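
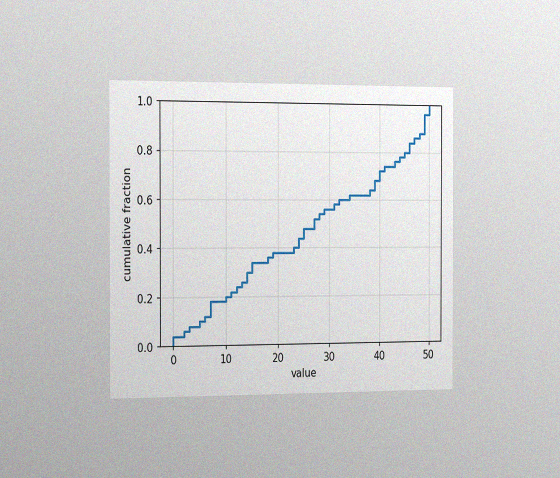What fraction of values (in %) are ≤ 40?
72%

The chart is viewed slightly from the left, with some photo noise. At x=40 the ECDF step is at 72%.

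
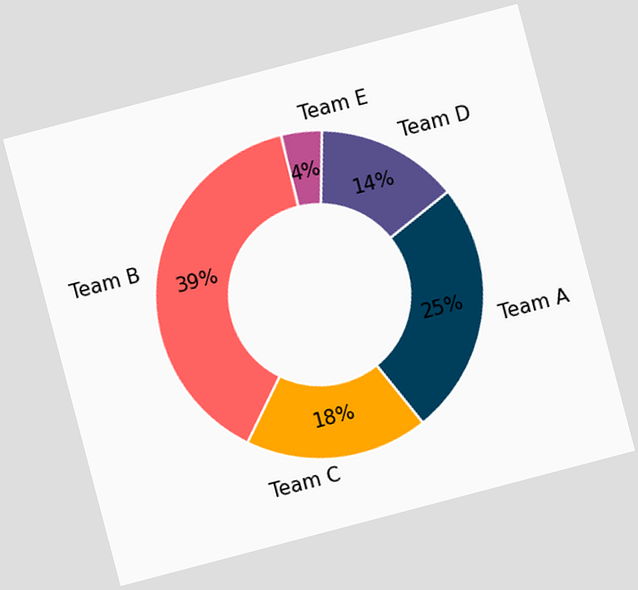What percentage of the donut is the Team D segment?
14%

The chart is tilted about 15° counter-clockwise. The Team D segment takes up 14% of the ring.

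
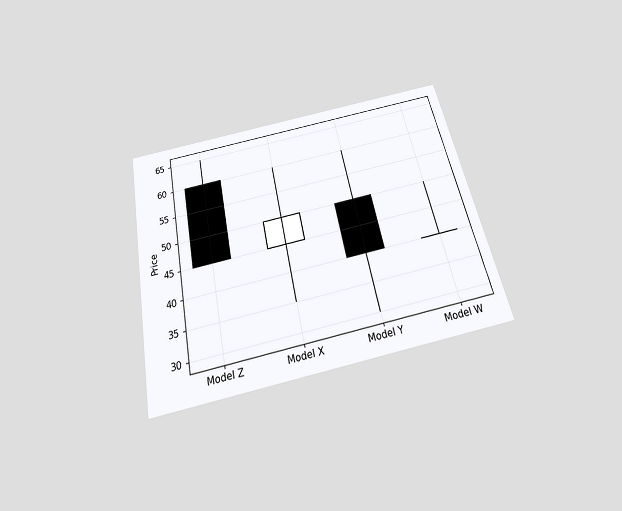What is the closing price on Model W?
40

The chart is tilted about 12° counter-clockwise and viewed slightly from below. The Model W candle closes at 40.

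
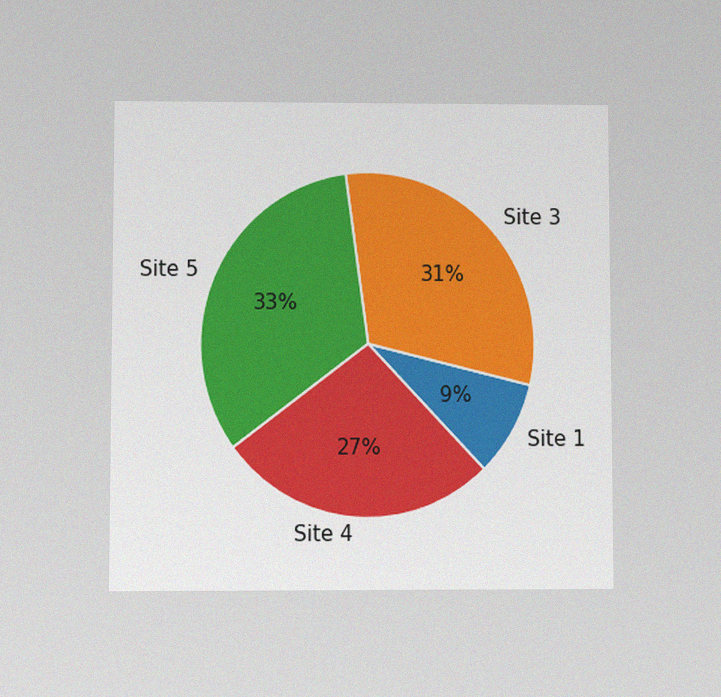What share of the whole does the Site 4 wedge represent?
27%

The chart is viewed at a slight angle, with some photo noise. The Site 4 slice takes up 27% of the pie.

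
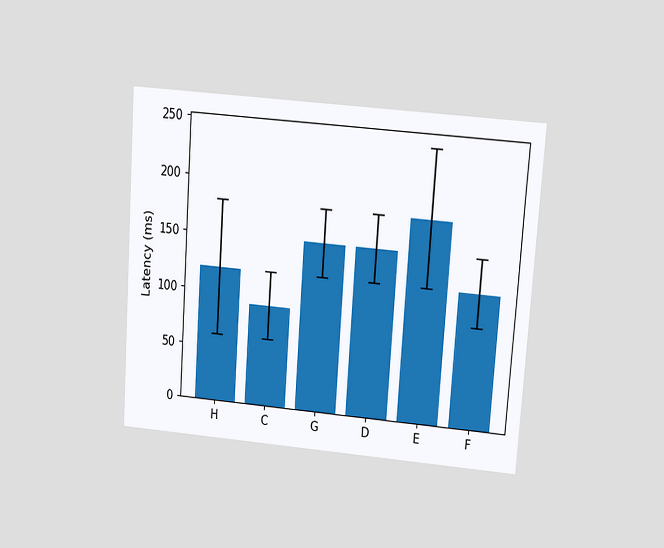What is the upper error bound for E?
The chart is tilted about 4° clockwise and viewed slightly from above. The E bar's upper whisker reaches 240ms.

240ms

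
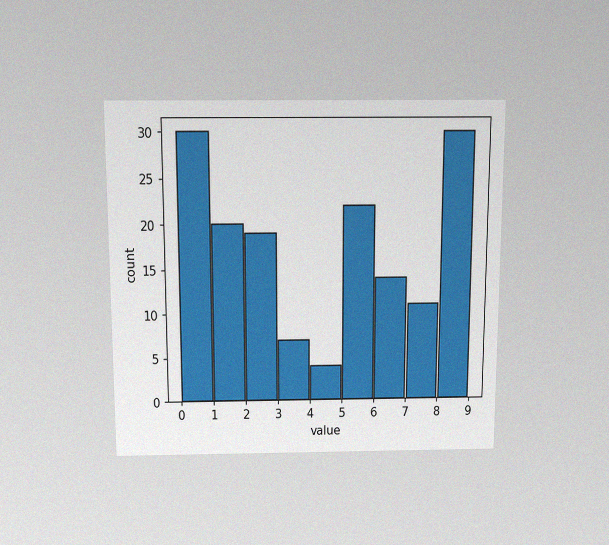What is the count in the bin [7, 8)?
11

The chart is viewed slightly from above, with some photo noise. The [7, 8) bin has height 11.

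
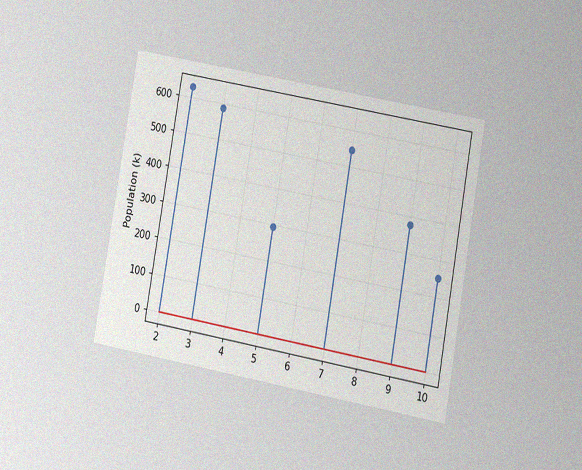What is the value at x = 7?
546k

The chart is tilted about 10° clockwise and viewed at a slight angle, with some photo noise. The stem at x=7 reaches 546k.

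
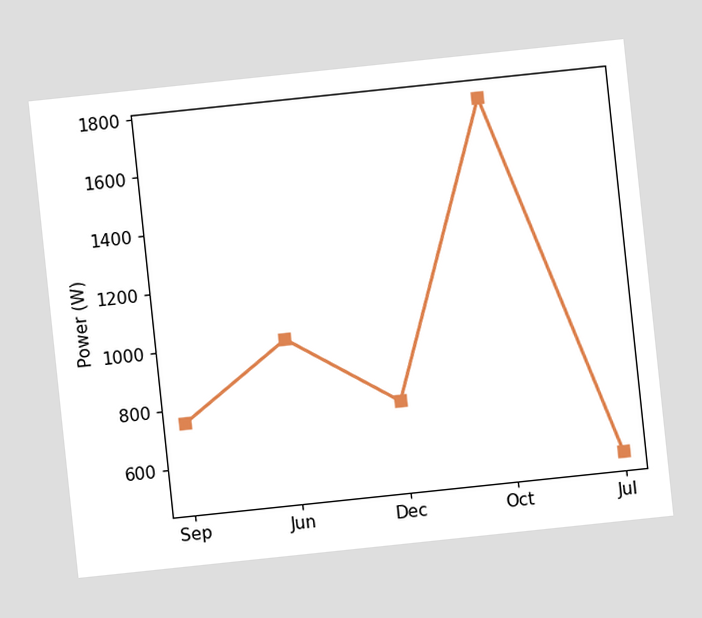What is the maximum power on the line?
1750W

The chart is tilted about 6° counter-clockwise. The highest point is at Oct, and reading across to the y-axis gives 1750W.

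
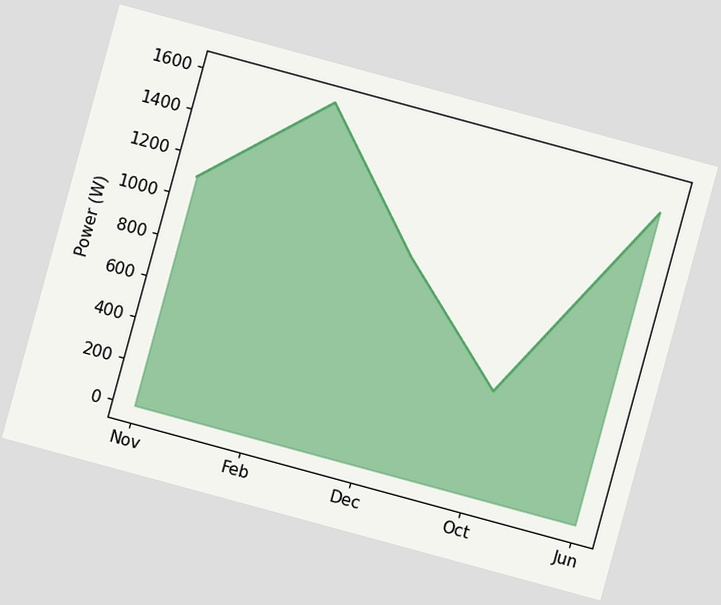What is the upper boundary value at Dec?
1000W

The chart is tilted about 15° clockwise. At Dec the upper boundary is at 1000W.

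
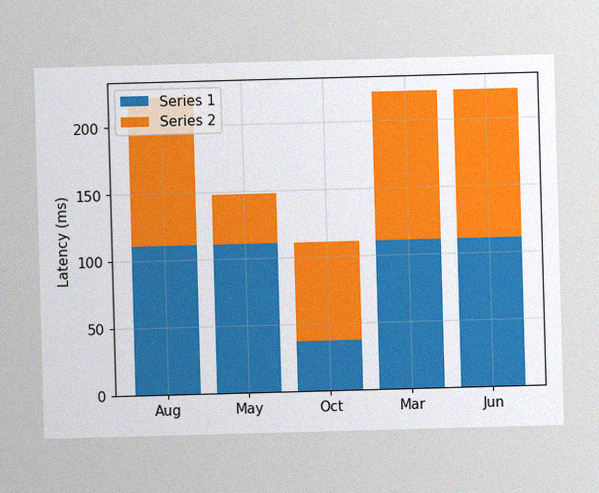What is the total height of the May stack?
148ms

The image has some photo noise and uneven lighting. The May stack's top reaches 148ms on the y-axis.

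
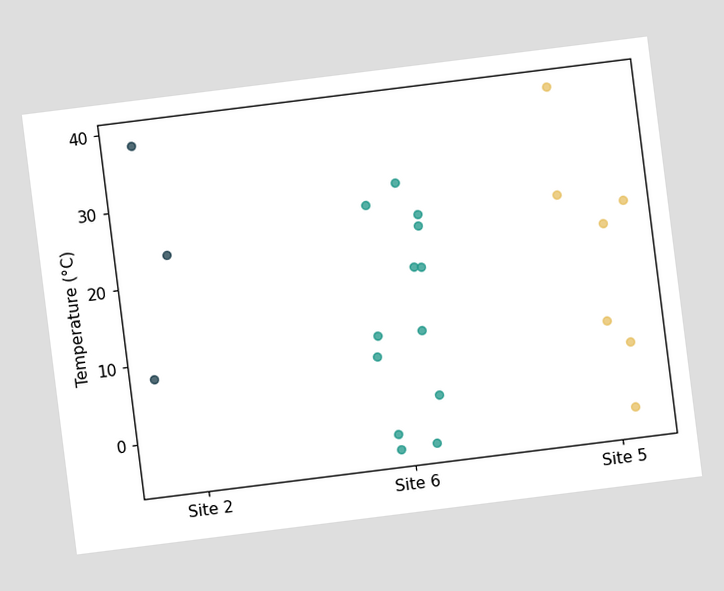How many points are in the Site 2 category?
3

The chart is tilted about 7° counter-clockwise. Counting the markers in the Site 2 column gives 3.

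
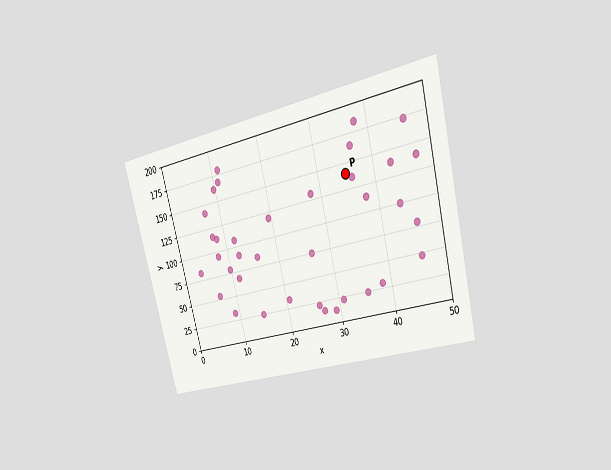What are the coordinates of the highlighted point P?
The chart is tilted about 14° counter-clockwise and viewed slightly from the right. Following the gridlines from P to each axis, P sits at (35, 140).

(35, 140)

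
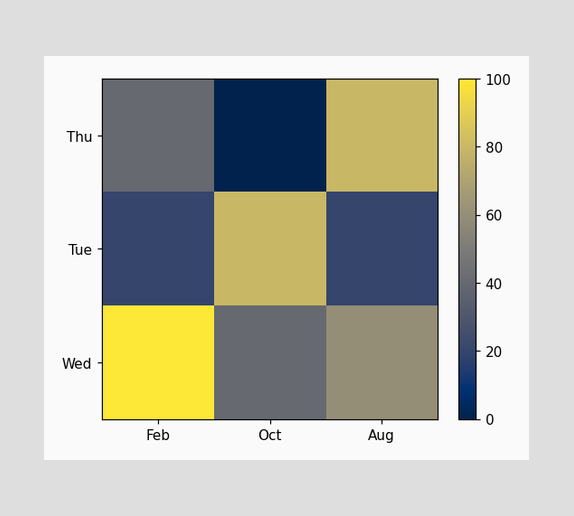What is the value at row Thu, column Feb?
Matching cell (Thu, Feb) against the colorbar gives 40.

40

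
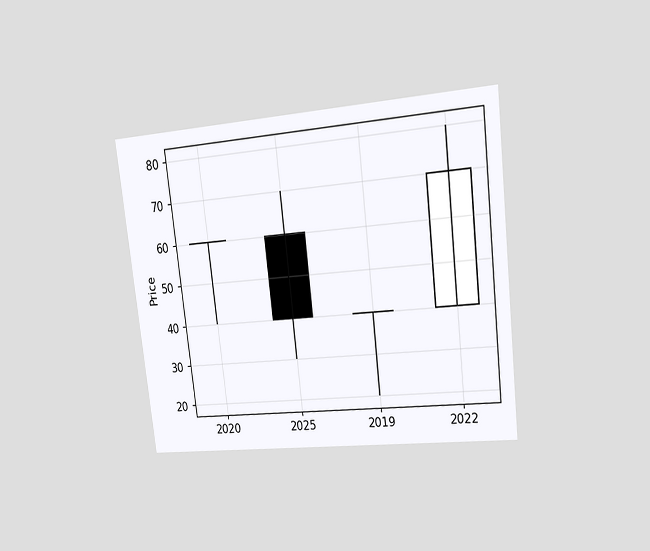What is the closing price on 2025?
40

The chart is tilted about 7° counter-clockwise and viewed at a slight angle. The 2025 candle closes at 40.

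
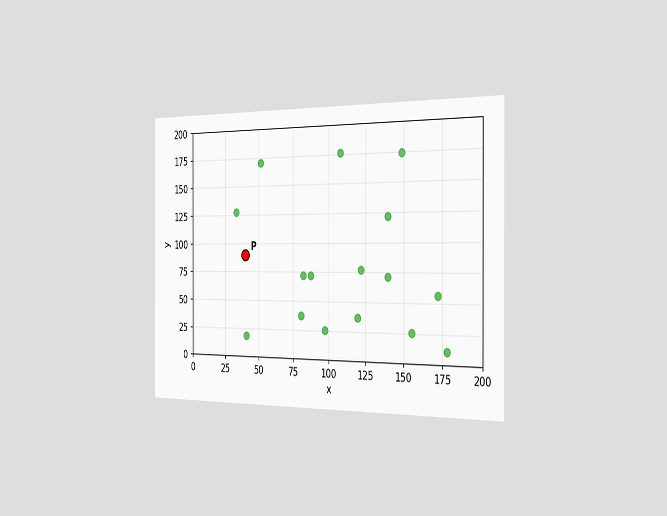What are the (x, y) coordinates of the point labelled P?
The chart is viewed slightly from the right. Following the gridlines from P to each axis, P sits at (40, 90).

(40, 90)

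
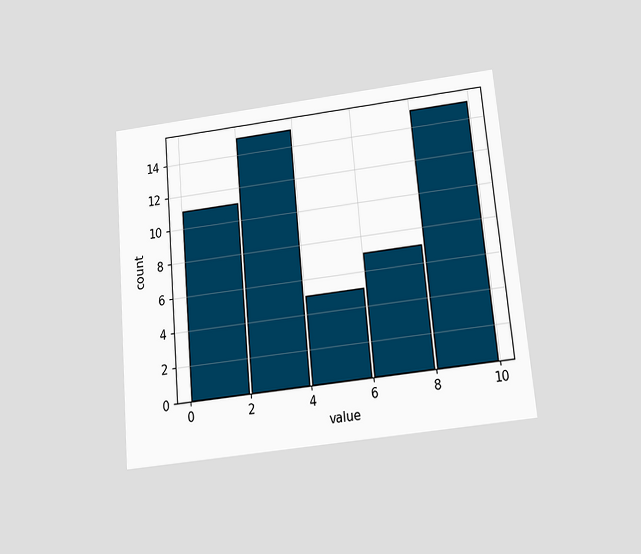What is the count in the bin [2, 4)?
The chart is tilted about 5° counter-clockwise and viewed slightly from below. The [2, 4) bin has height 15.

15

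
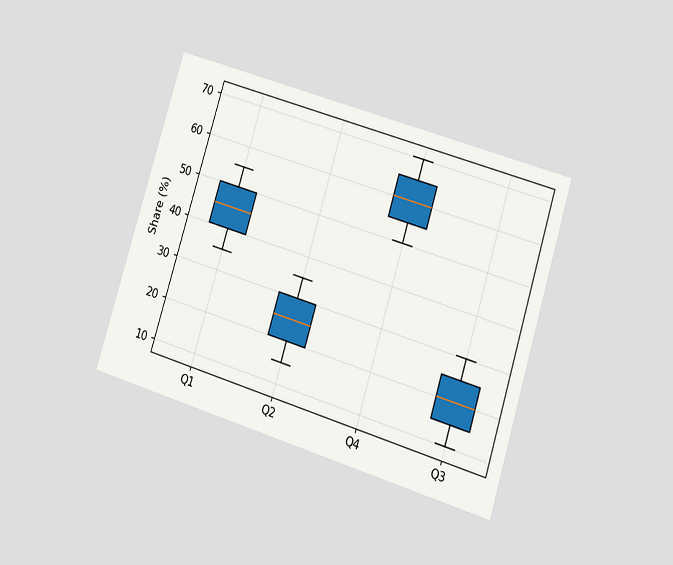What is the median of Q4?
The chart is tilted about 17° clockwise and viewed at a slight angle. The median line in the Q4 box sits at 60%.

60%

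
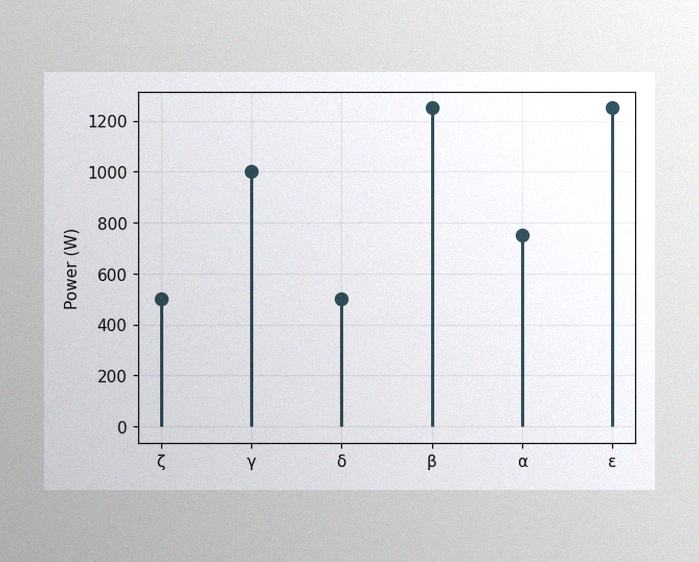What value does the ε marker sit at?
The image has some photo noise and uneven lighting. The ε marker sits at 1250W.

1250W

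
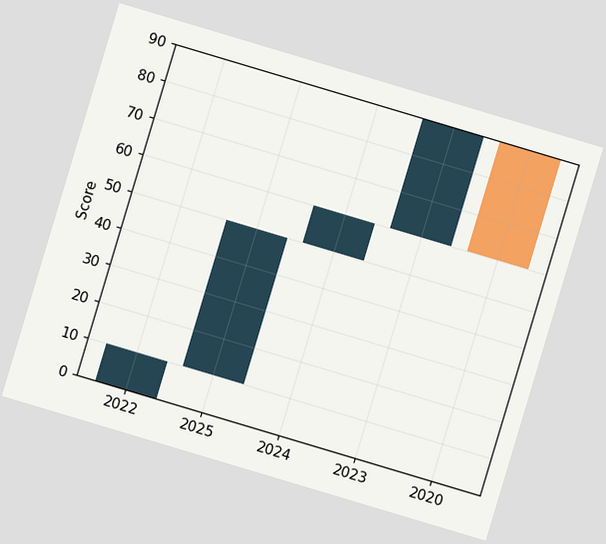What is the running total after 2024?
60

The chart is tilted about 17° clockwise. After 2024 the running total reaches 60.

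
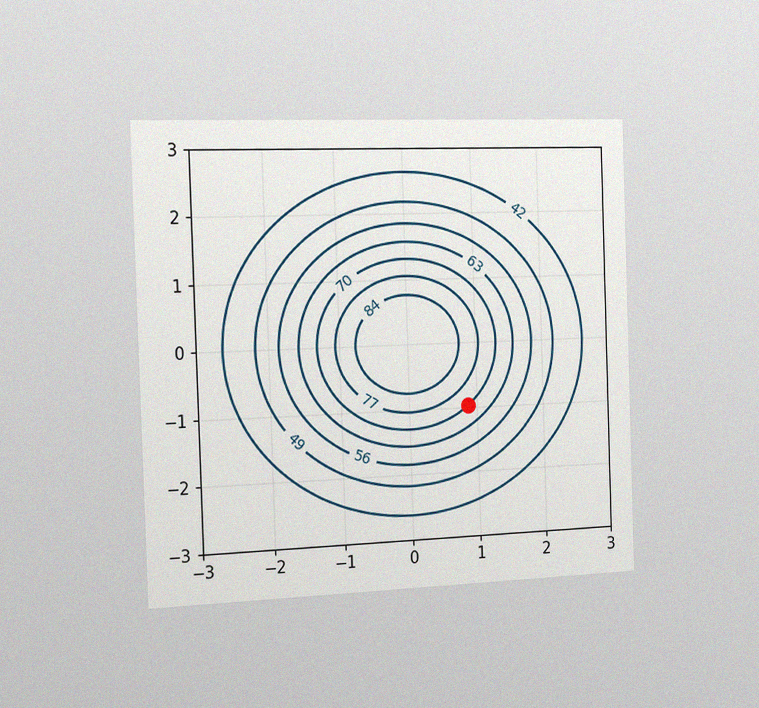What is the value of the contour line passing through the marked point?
The chart is viewed slightly from the left, with some photo noise. The marked point sits on the contour labelled 70.

70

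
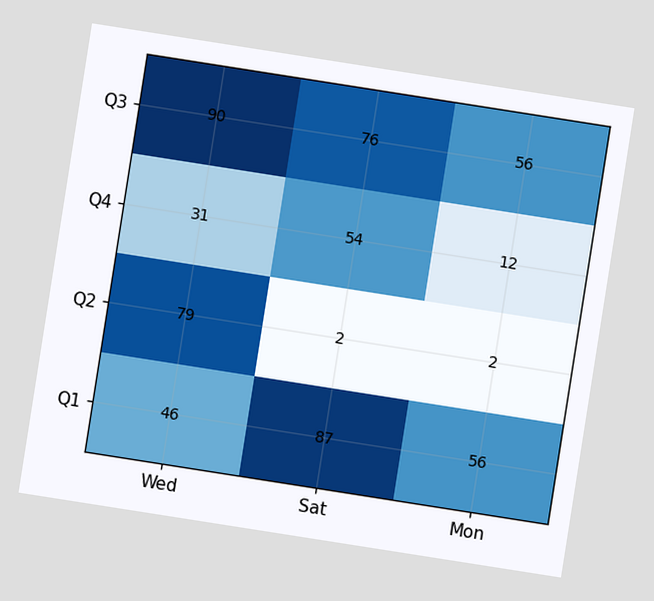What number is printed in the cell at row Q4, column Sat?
54

The chart is tilted about 9° clockwise. The (Q4, Sat) cell reads 54.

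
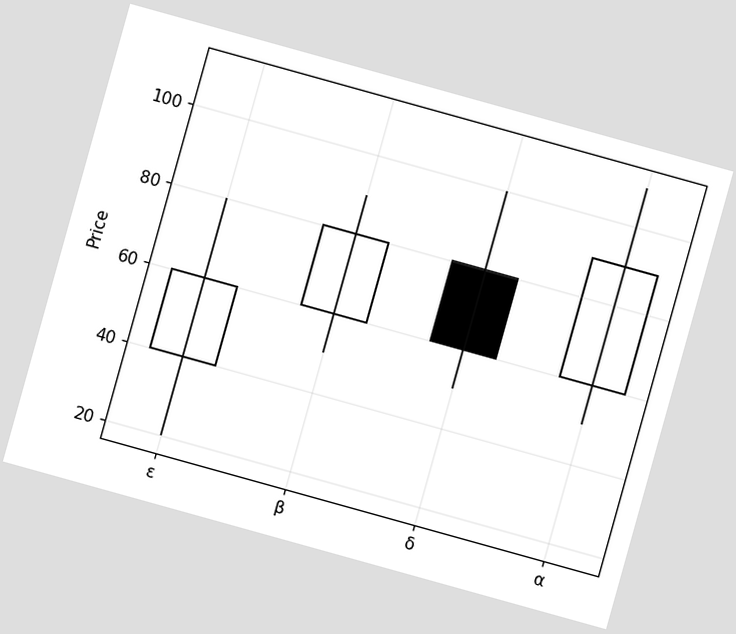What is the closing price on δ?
The chart is tilted about 16° clockwise. The δ candle closes at 60.

60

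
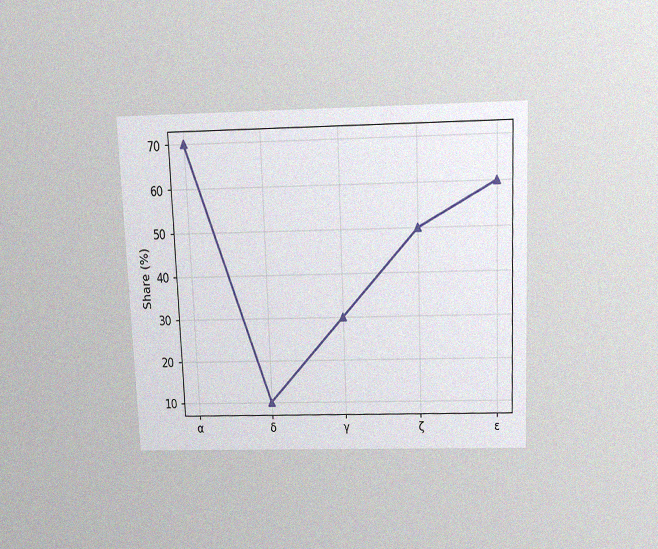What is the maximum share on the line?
70%

The chart is tilted about 2° counter-clockwise and viewed slightly from above, with some photo noise. The highest point is at α, and reading across to the y-axis gives 70%.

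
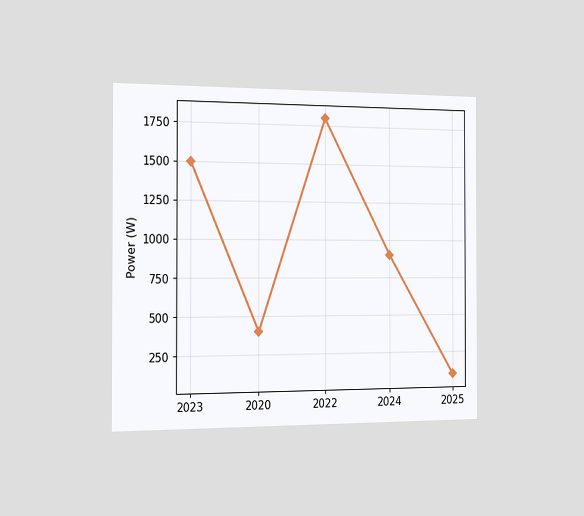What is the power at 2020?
The chart is viewed slightly from the left. At 2020, the line is at 400W.

400W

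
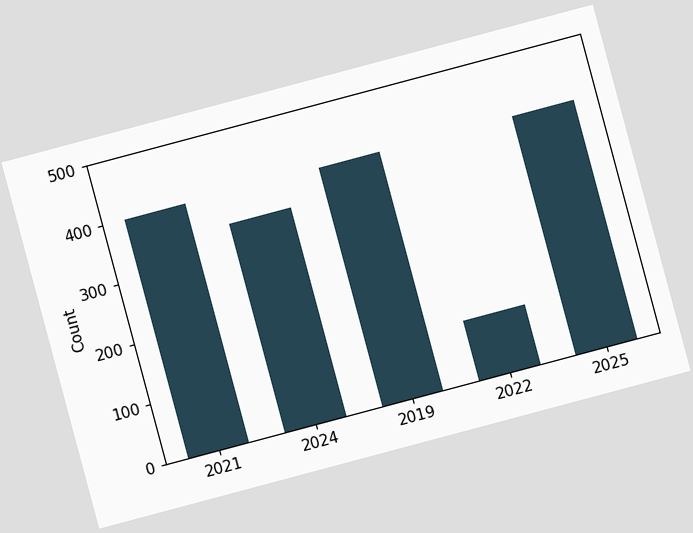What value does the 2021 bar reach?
400

The chart is tilted about 15° counter-clockwise. Reading along the chart's y-axis, the 2021 bar reaches 400.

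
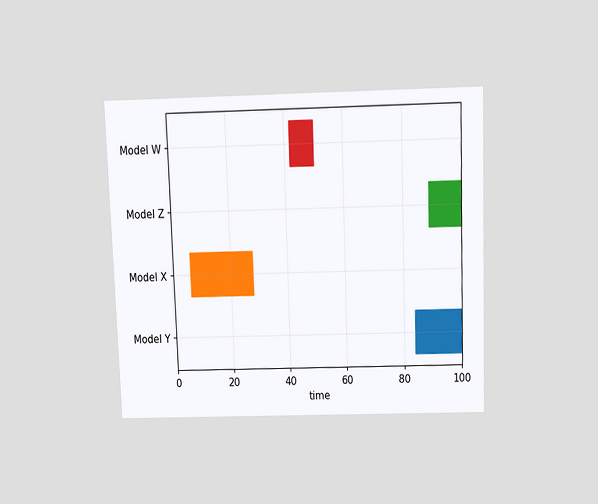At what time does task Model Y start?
84

The chart is tilted about 2° counter-clockwise and viewed slightly from above. The Model Y bar begins at t=84.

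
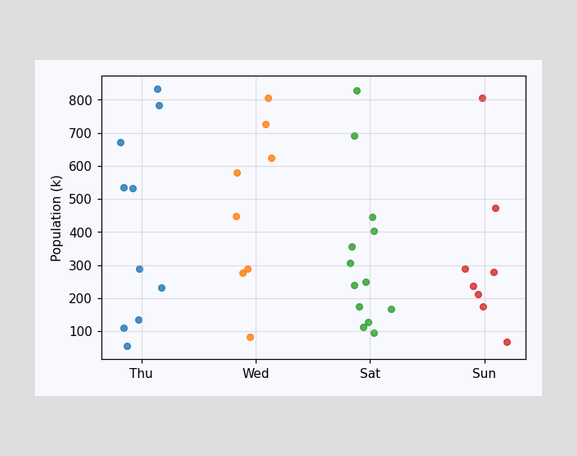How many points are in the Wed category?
Counting the markers in the Wed column gives 8.

8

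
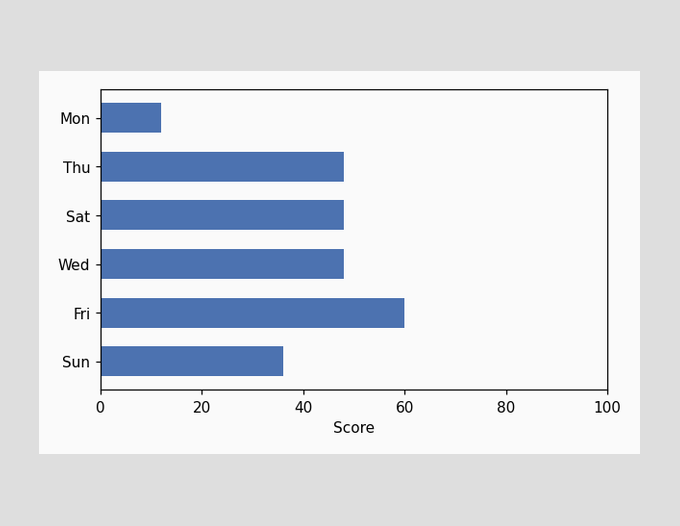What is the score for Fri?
60

Reading along the chart's x-axis, the Fri bar reaches 60.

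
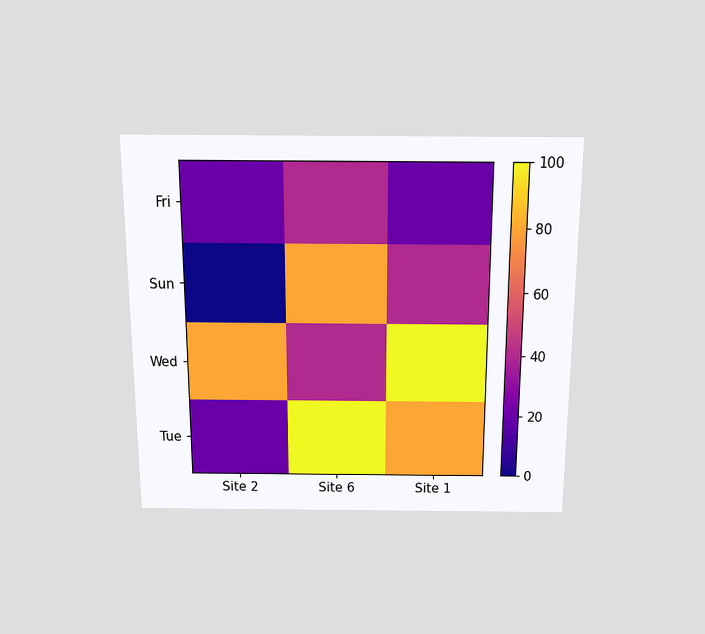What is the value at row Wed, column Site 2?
80

The chart is viewed slightly from above. Matching cell (Wed, Site 2) against the colorbar gives 80.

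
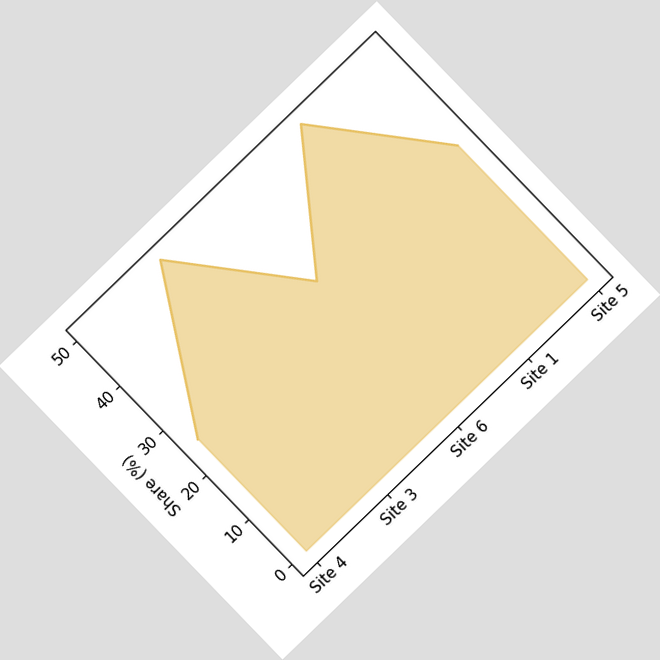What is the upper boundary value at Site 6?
The chart is tilted about 44° counter-clockwise. At Site 6 the upper boundary is at 30%.

30%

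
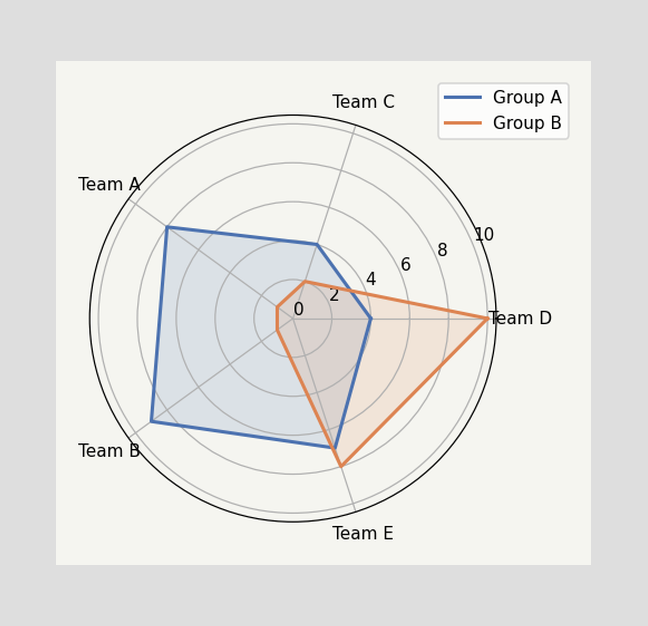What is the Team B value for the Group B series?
1

On the Team B axis, Group B reaches 1.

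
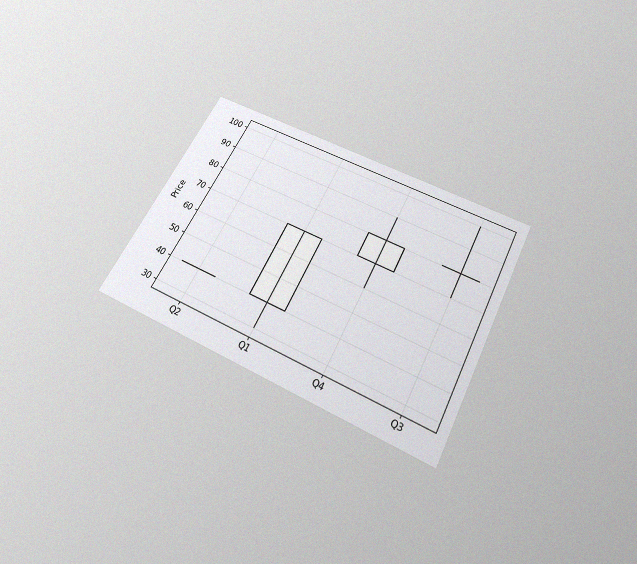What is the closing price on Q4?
80

The chart is tilted about 27° clockwise and viewed slightly from below, with some photo noise. The Q4 candle closes at 80.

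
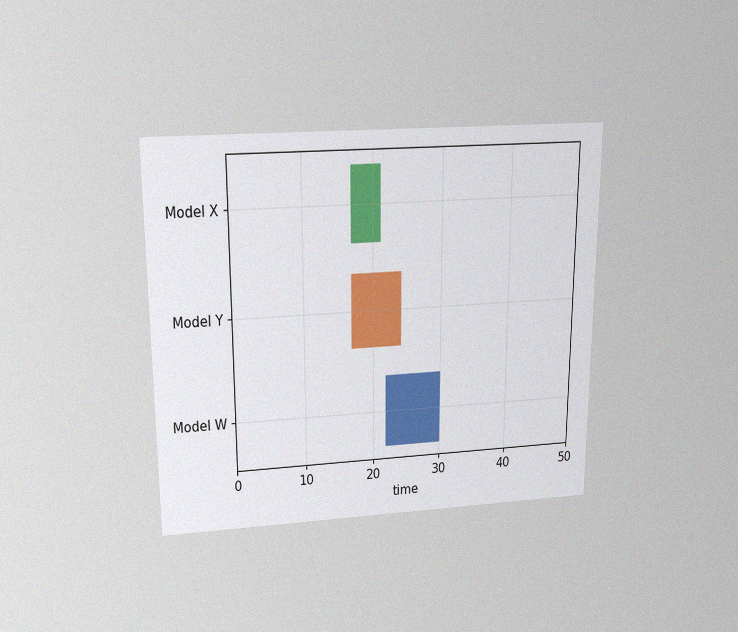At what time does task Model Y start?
The chart is viewed slightly from above, with some photo noise. The Model Y bar begins at t=17.

17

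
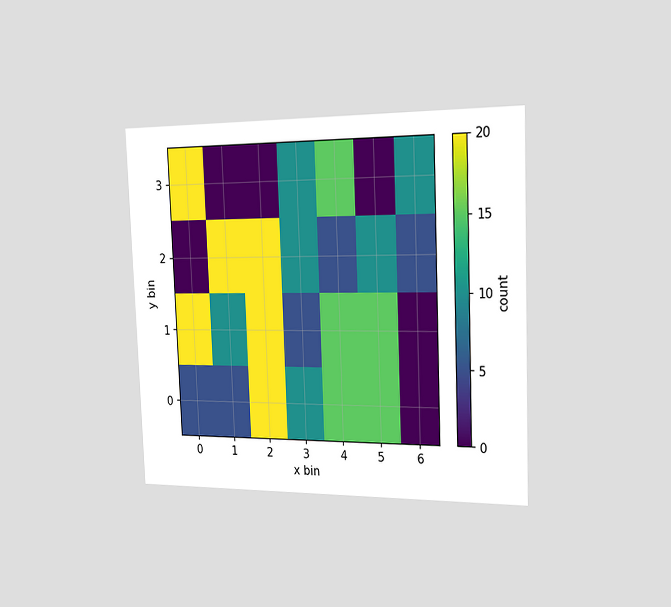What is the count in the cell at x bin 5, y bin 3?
0

The chart is tilted about 2° counter-clockwise and viewed slightly from the right. Matching the cell (5, 3) against the colorbar gives 0.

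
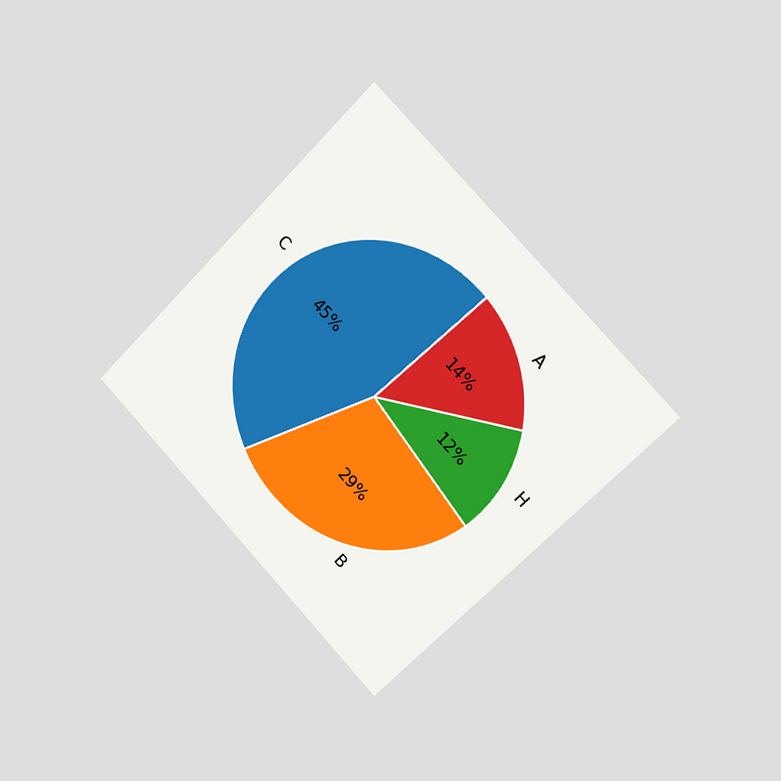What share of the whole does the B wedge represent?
29%

The chart is tilted about 45° clockwise and viewed slightly from the right. The B slice takes up 29% of the pie.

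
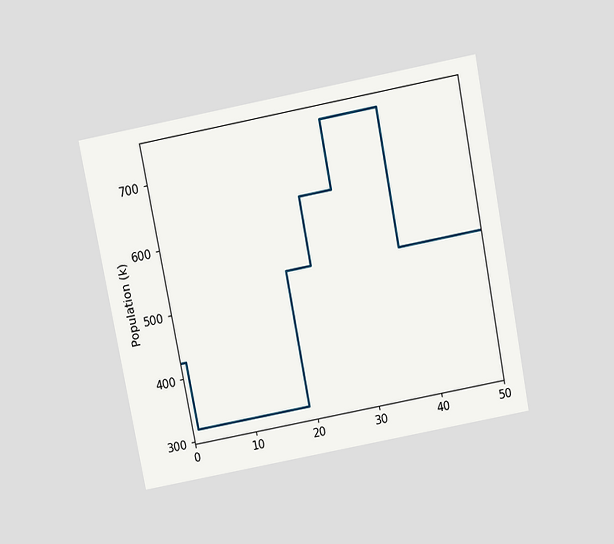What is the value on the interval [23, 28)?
The chart is tilted about 11° counter-clockwise and viewed slightly from above. On [23, 28) the step sits at 636k.

636k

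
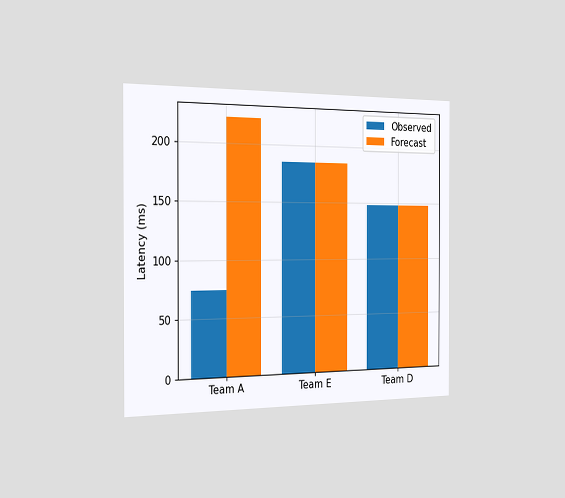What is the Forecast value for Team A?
222ms

The chart is viewed slightly from the left. The Forecast bar at Team A reaches 222ms on the y-axis.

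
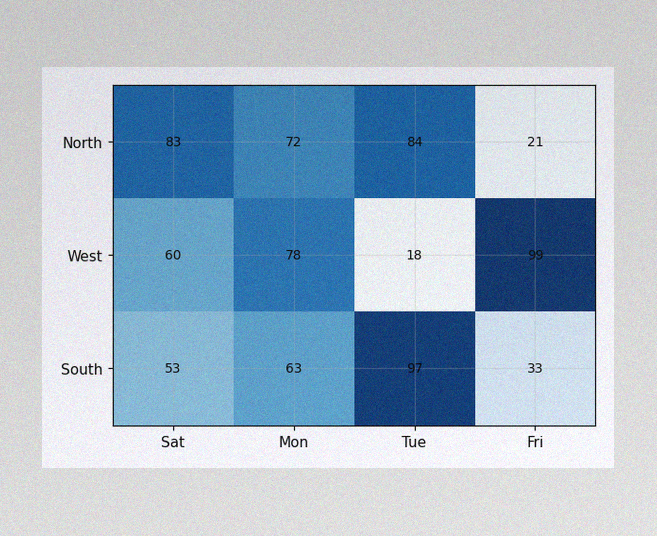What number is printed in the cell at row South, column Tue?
97

The image has some photo noise and uneven lighting. The (South, Tue) cell reads 97.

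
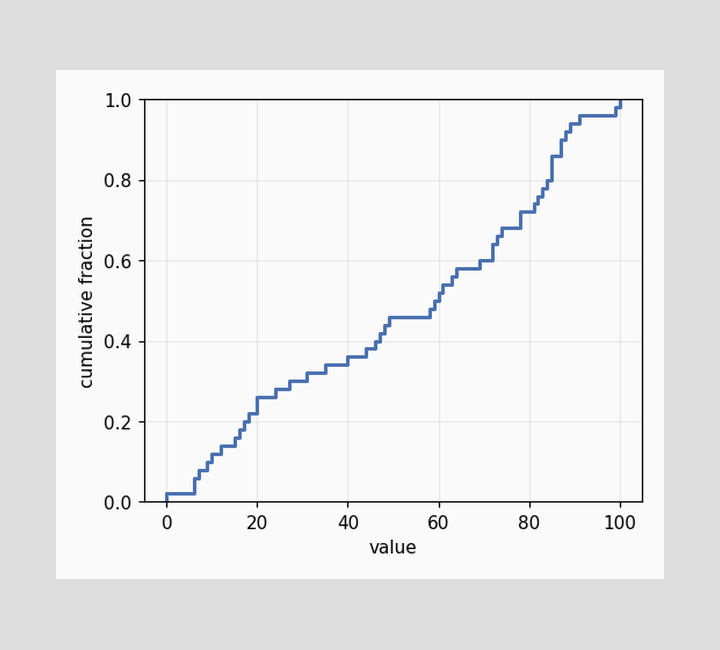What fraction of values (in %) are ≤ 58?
At x=58 the ECDF step is at 48%.

48%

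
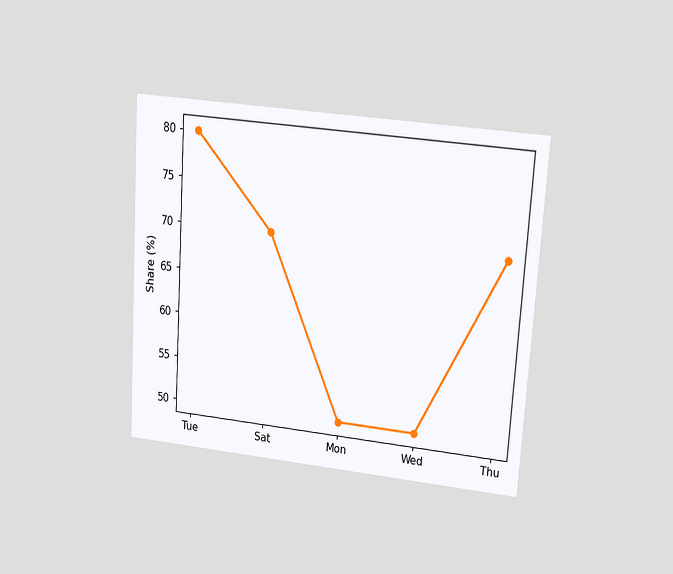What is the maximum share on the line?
The chart is tilted about 4° clockwise and viewed at a slight angle. The highest point is at Tue, and reading across to the y-axis gives 80%.

80%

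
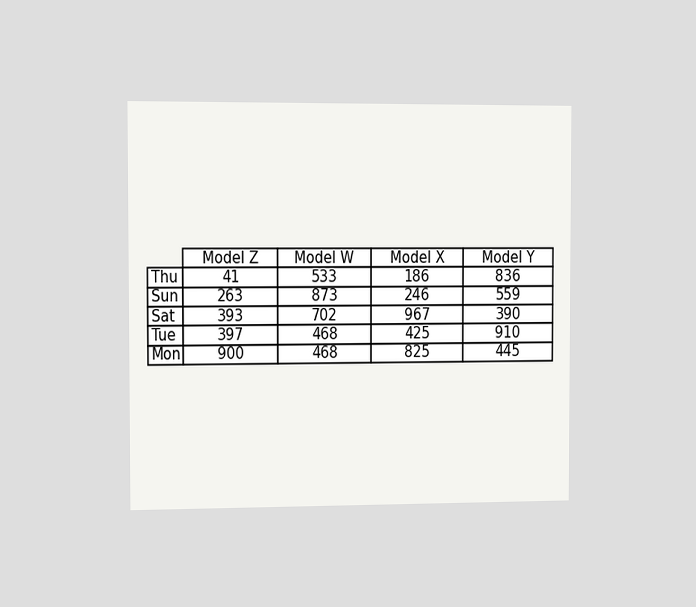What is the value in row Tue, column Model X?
425

The chart is viewed slightly from the left. The (Tue, Model X) cell reads 425.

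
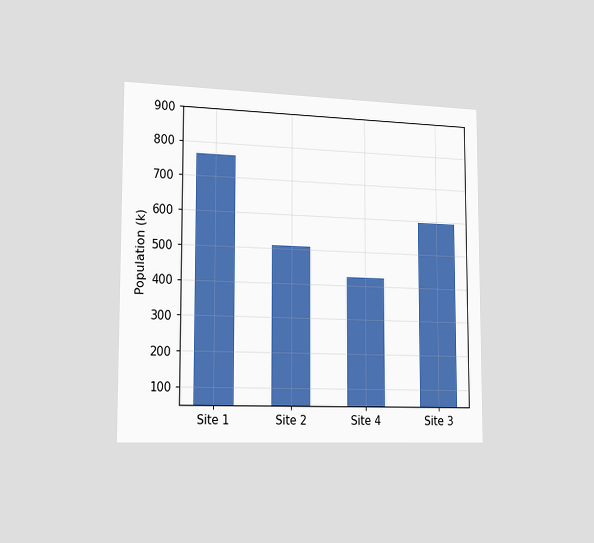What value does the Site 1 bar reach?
The chart is viewed slightly from the left. Reading along the chart's y-axis, the Site 1 bar reaches 765k.

765k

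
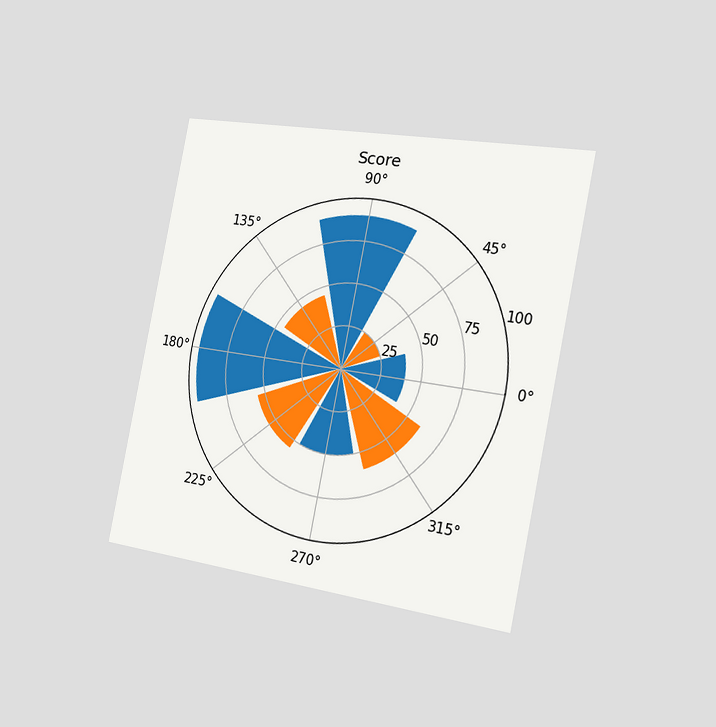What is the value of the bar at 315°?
The chart is tilted about 11° clockwise and viewed slightly from the right. The bar at 315° reaches 60 on the radial axis.

60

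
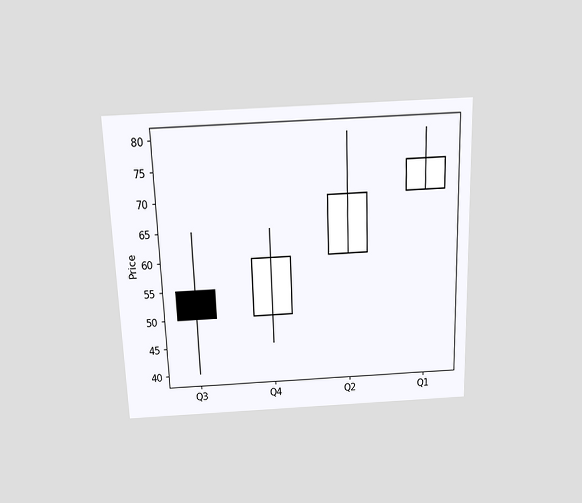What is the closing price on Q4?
60

The chart is viewed slightly from above. The Q4 candle closes at 60.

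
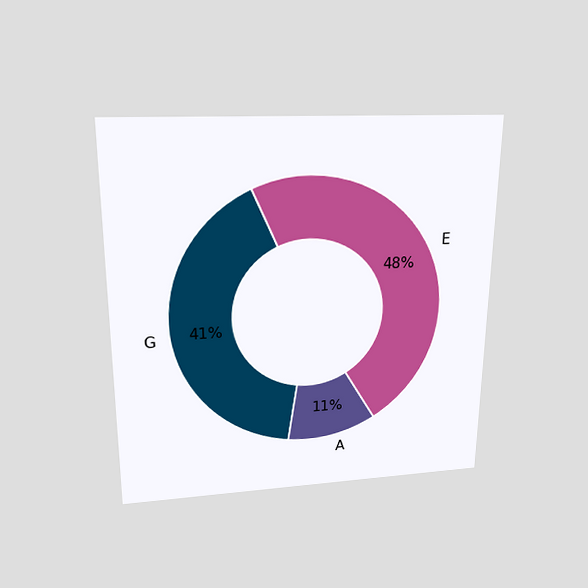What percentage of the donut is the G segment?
The chart is viewed slightly from above. The G segment takes up 41% of the ring.

41%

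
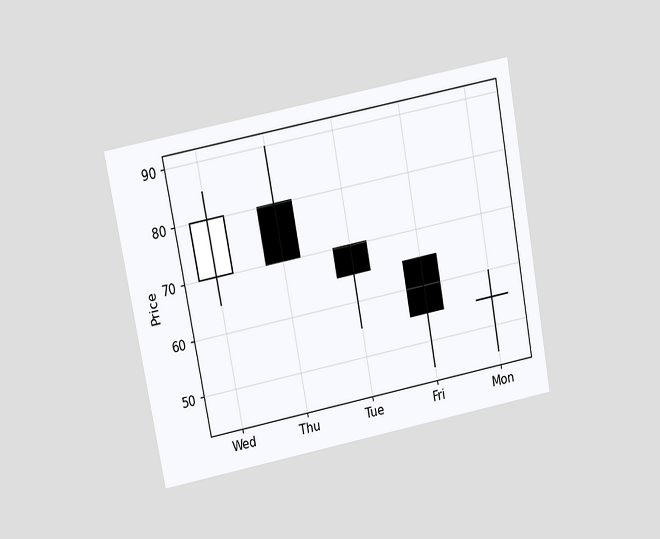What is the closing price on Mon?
55

The chart is tilted about 11° counter-clockwise and viewed slightly from above. The Mon candle closes at 55.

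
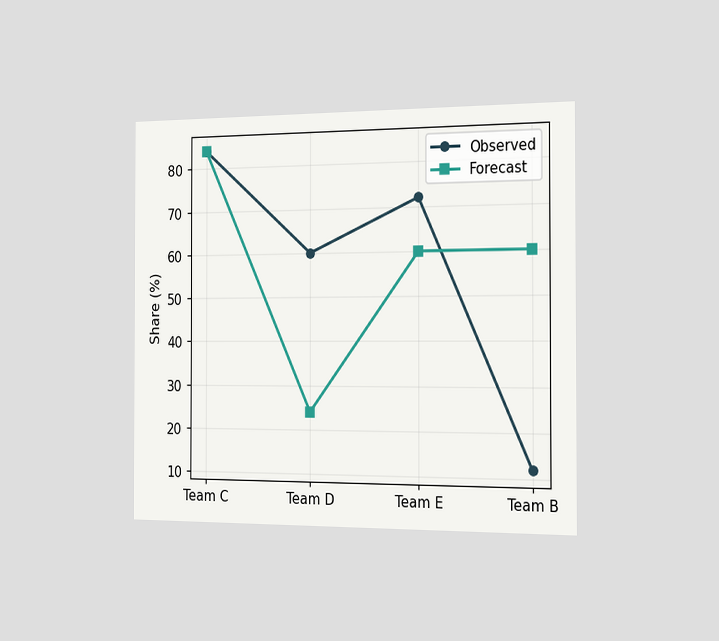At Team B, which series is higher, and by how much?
The chart is viewed slightly from the right. At Team B, Forecast sits above the other line by 48%.

Forecast, by 48%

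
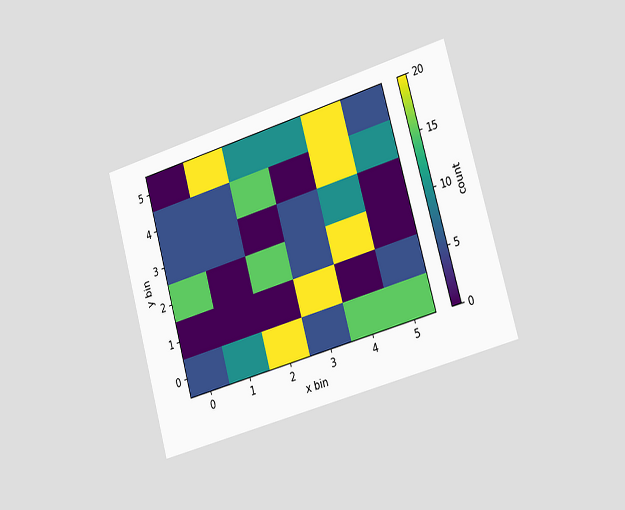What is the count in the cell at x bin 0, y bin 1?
The chart is tilted about 16° counter-clockwise and viewed slightly from the right. Matching the cell (0, 1) against the colorbar gives 0.

0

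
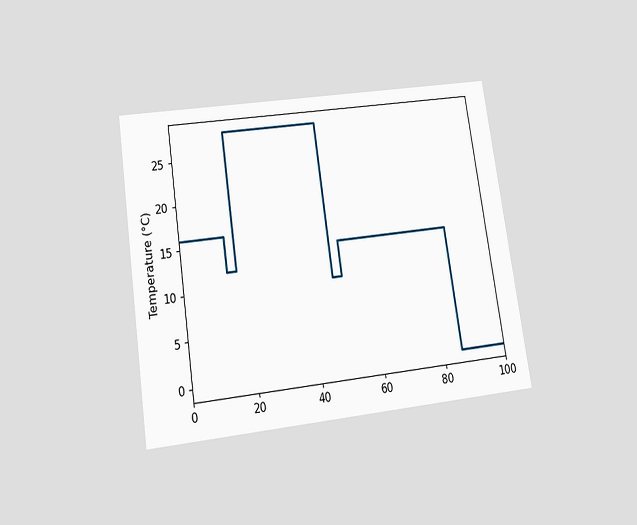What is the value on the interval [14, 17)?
12°C

The chart is tilted about 8° counter-clockwise and viewed slightly from below. On [14, 17) the step sits at 12°C.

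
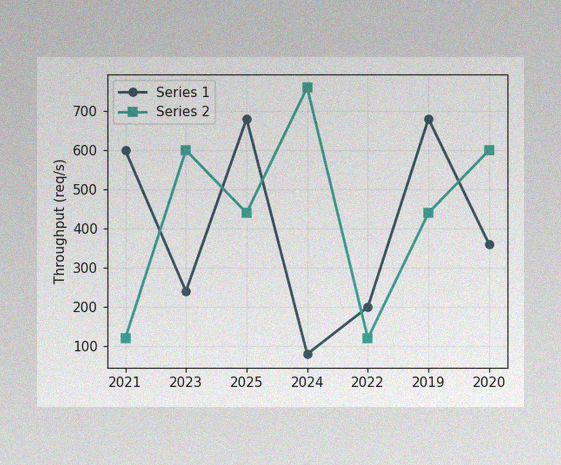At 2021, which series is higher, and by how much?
The image has some photo noise and uneven lighting. At 2021, Series 1 sits above the other line by 480req/s.

Series 1, by 480req/s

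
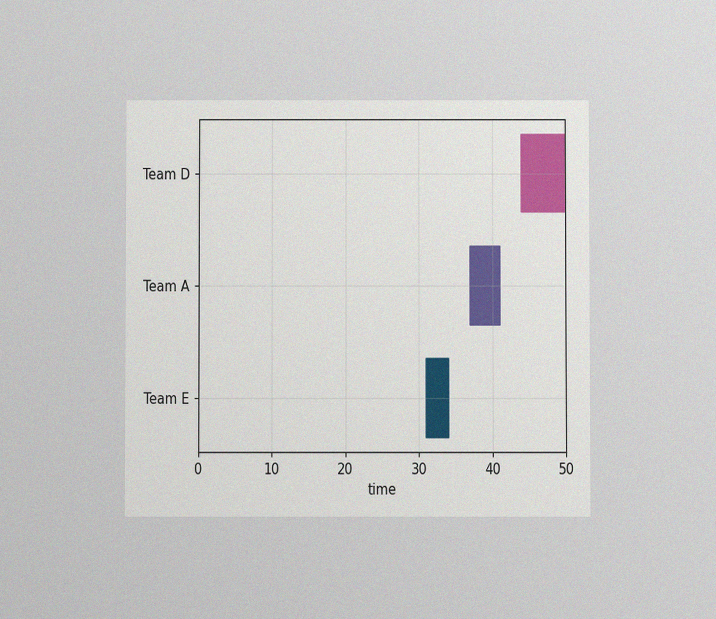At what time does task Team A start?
37

The chart is viewed at a slight angle, with some photo noise. The Team A bar begins at t=37.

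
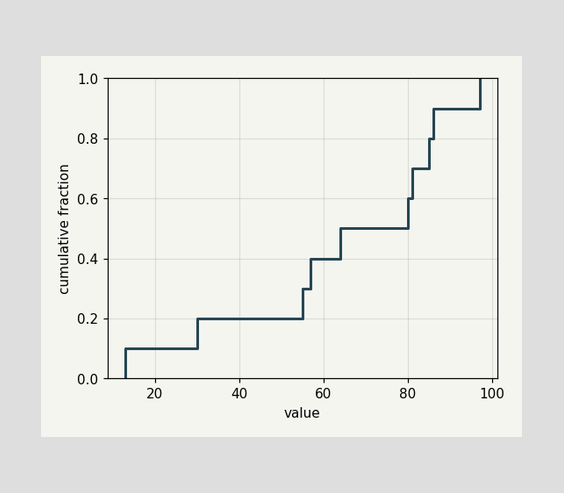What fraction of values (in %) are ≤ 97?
100%

At x=97 the ECDF step is at 100%.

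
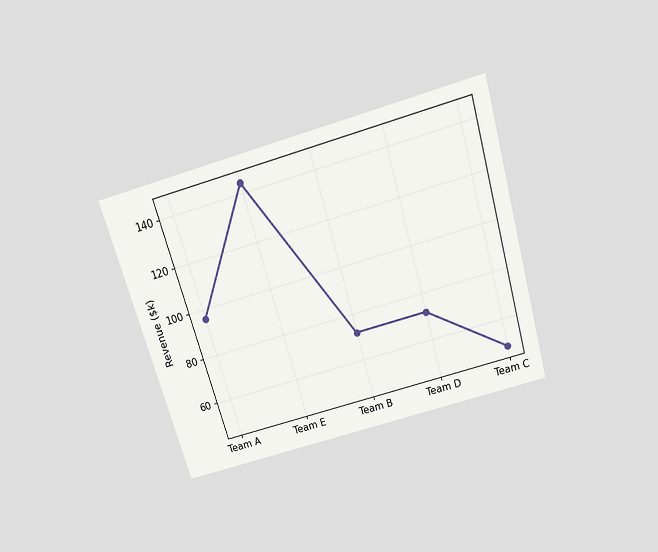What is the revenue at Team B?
The chart is tilted about 16° counter-clockwise and viewed slightly from above. At Team B, the line is at $72k.

$72k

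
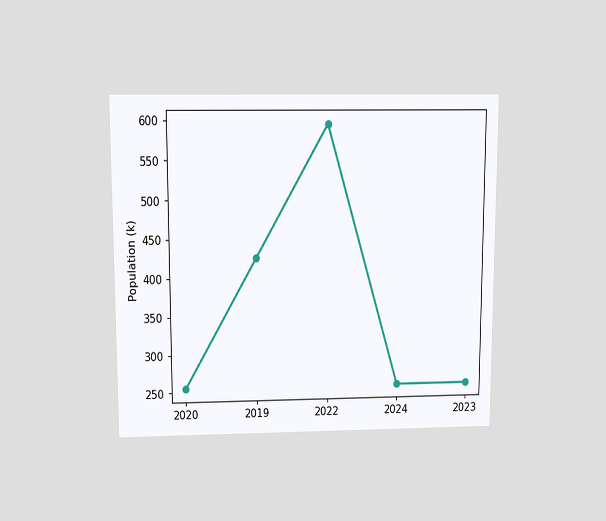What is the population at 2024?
The chart is viewed slightly from above. At 2024, the line is at 255k.

255k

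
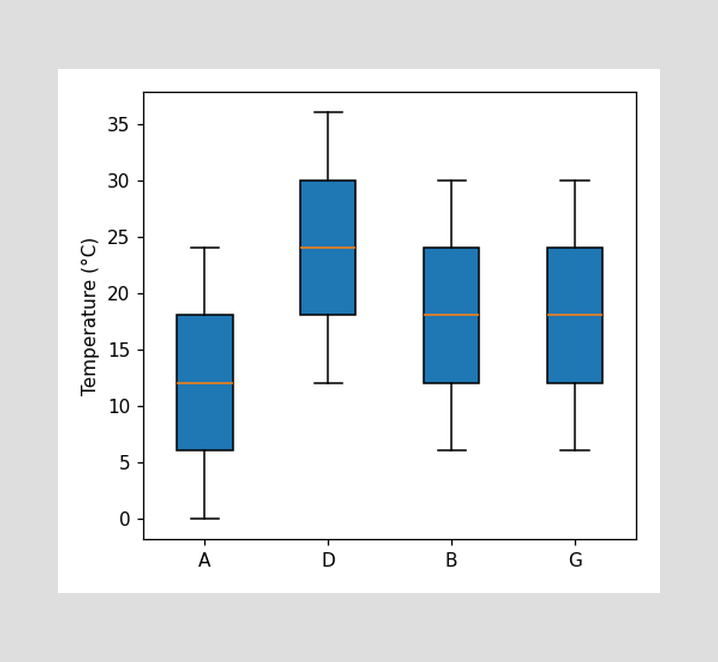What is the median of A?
The median line in the A box sits at 12°C.

12°C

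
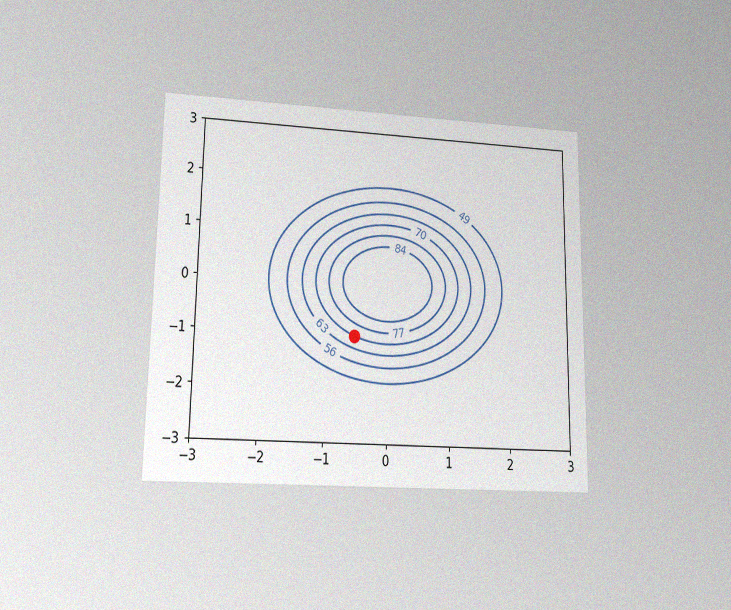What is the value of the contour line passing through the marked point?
The chart is viewed at a slight angle, with some photo noise. The marked point sits on the contour labelled 70.

70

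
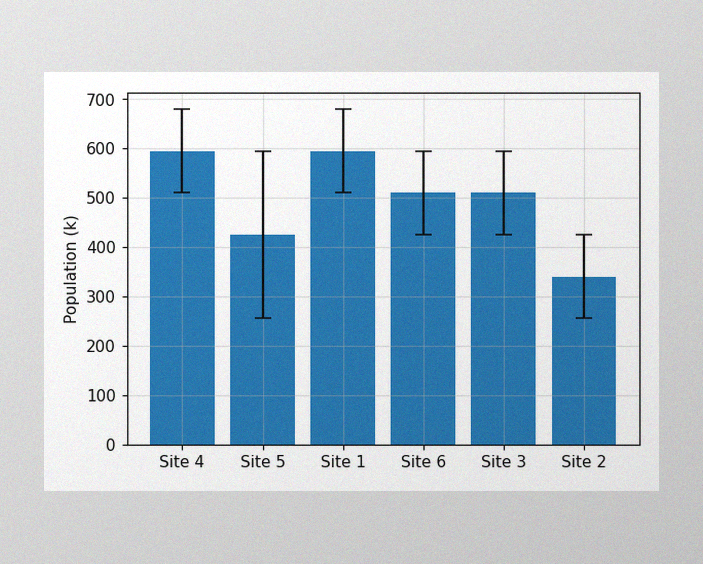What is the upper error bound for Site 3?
The image has some photo noise and uneven lighting. The Site 3 bar's upper whisker reaches 595k.

595k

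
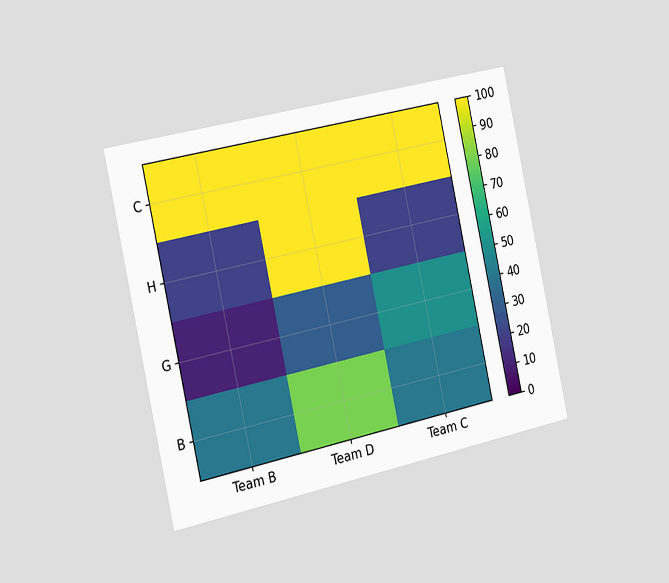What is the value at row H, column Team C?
20

The chart is tilted about 12° counter-clockwise and viewed slightly from the left. Matching cell (H, Team C) against the colorbar gives 20.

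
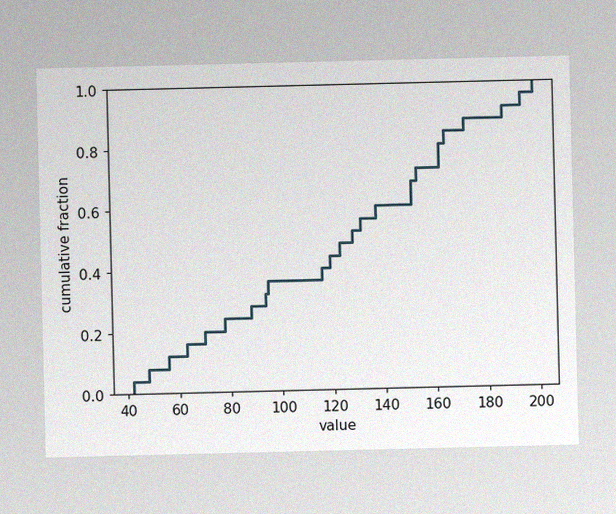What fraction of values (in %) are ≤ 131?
56%

The image has some photo noise and uneven lighting. At x=131 the ECDF step is at 56%.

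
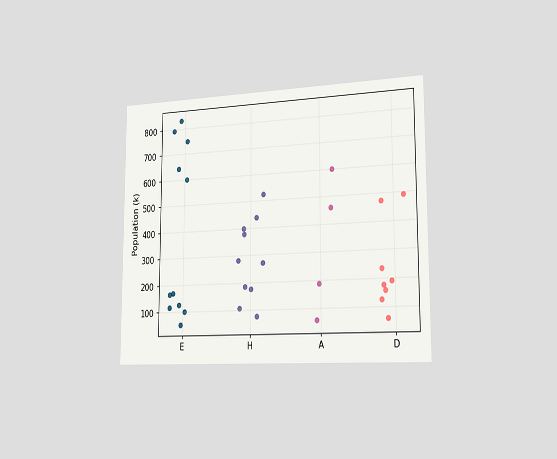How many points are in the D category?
8

The chart is viewed slightly from the right. Counting the markers in the D column gives 8.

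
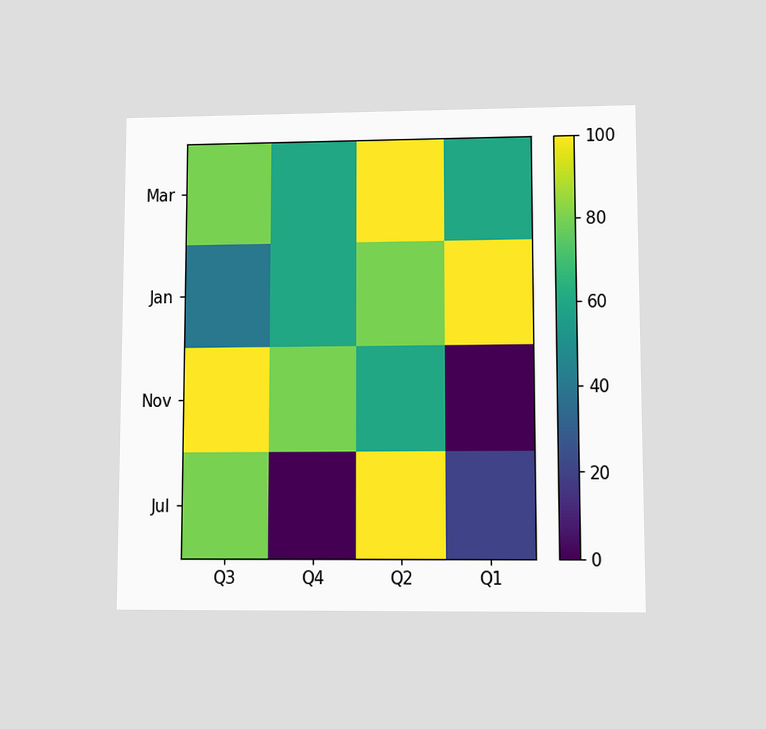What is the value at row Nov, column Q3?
The chart is viewed at a slight angle. Matching cell (Nov, Q3) against the colorbar gives 100.

100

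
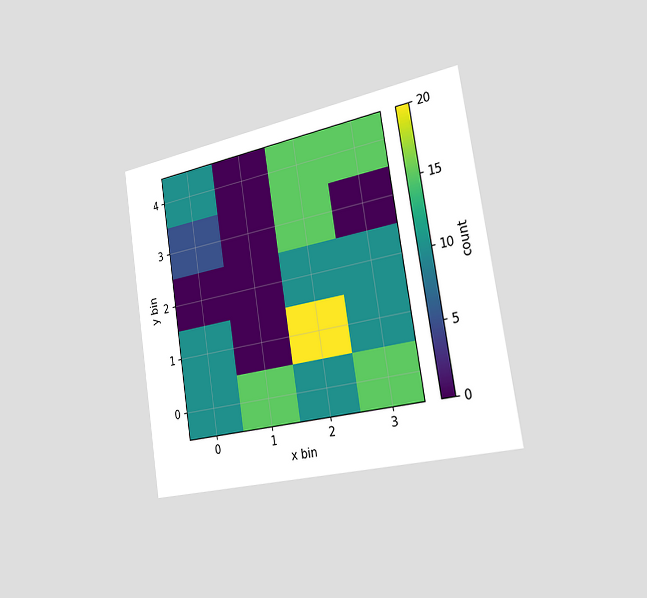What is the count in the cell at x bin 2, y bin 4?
The chart is tilted about 9° counter-clockwise and viewed slightly from the right. Matching the cell (2, 4) against the colorbar gives 15.

15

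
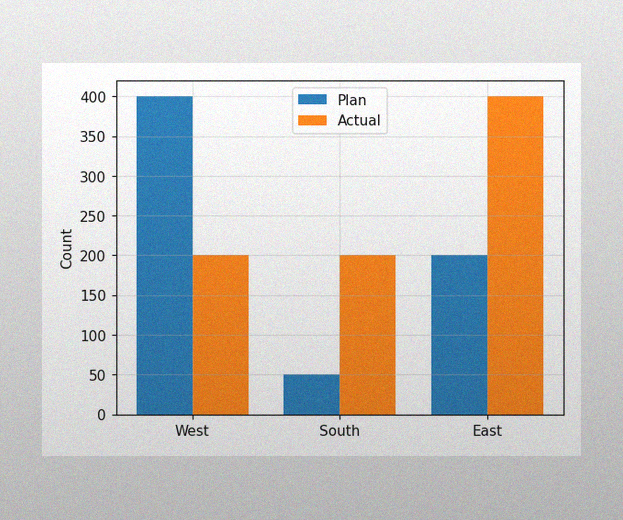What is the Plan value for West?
The image has some photo noise and uneven lighting. The Plan bar at West reaches 400 on the y-axis.

400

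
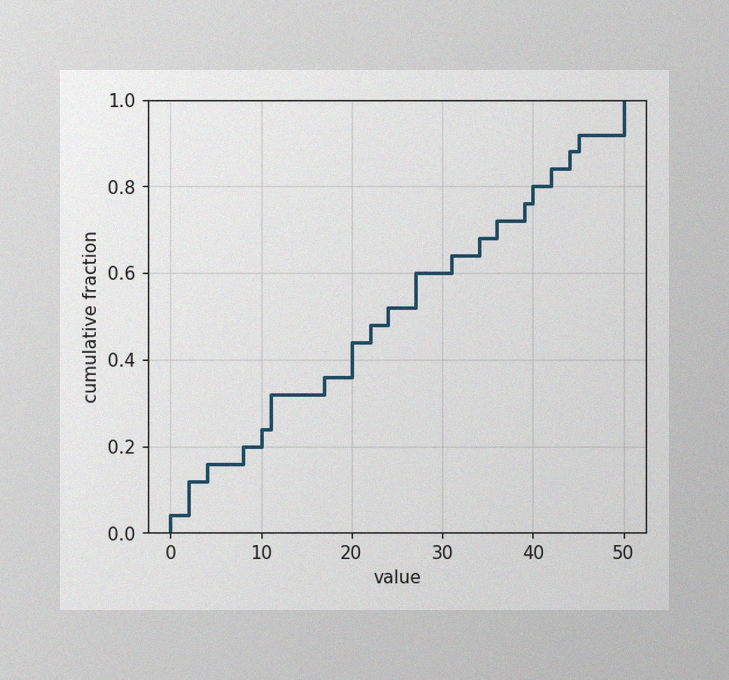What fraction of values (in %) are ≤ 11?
32%

The image has some photo noise and uneven lighting. At x=11 the ECDF step is at 32%.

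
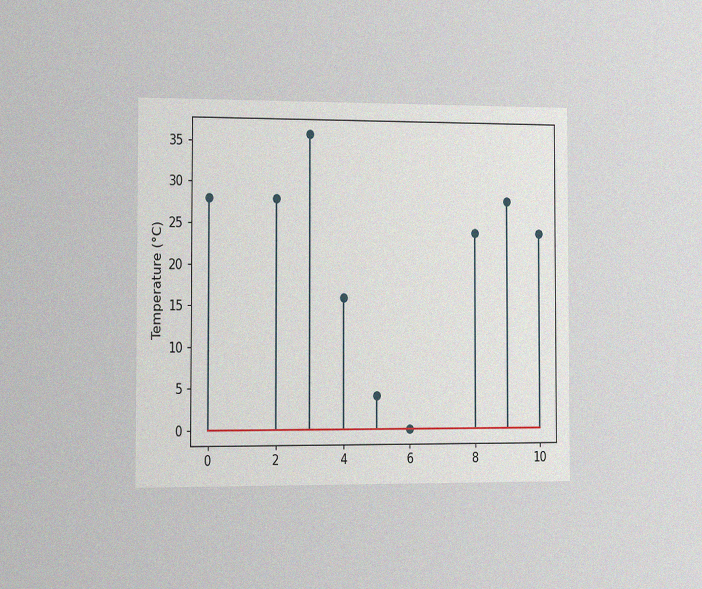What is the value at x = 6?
0°C

The chart is viewed slightly from the left, with some photo noise. The stem at x=6 reaches 0°C.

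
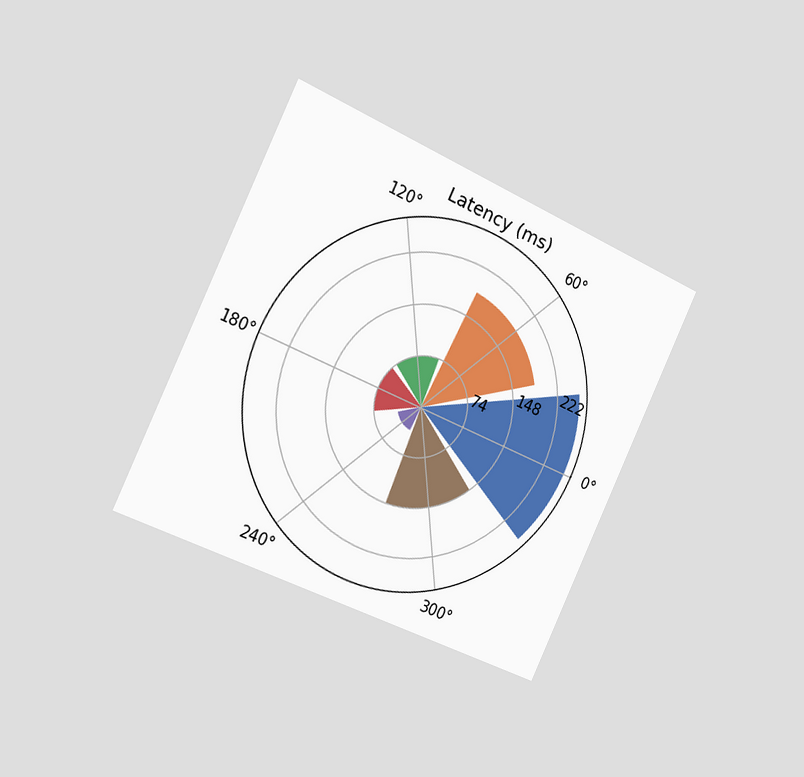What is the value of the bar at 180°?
The chart is tilted about 25° clockwise and viewed slightly from the left. The bar at 180° reaches 74ms on the radial axis.

74ms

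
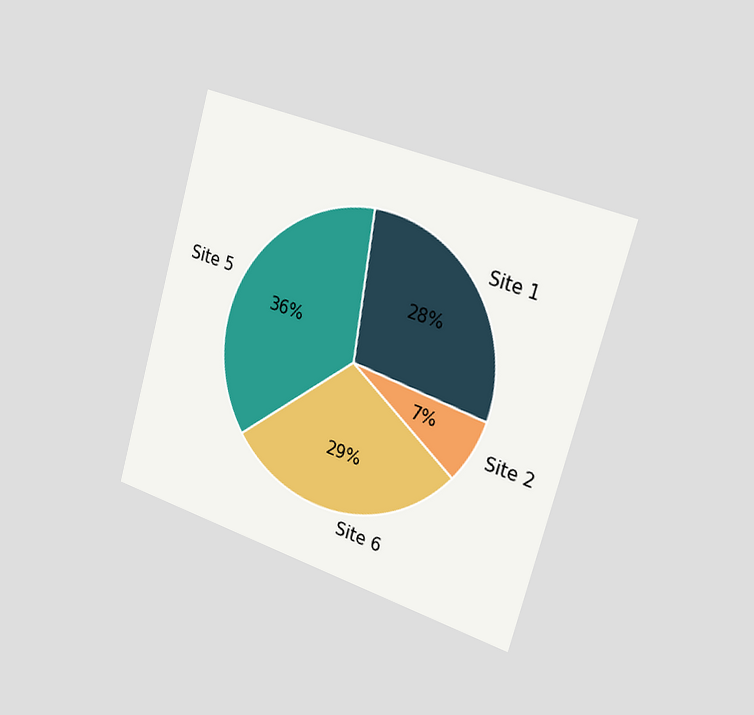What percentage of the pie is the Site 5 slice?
36%

The chart is tilted about 16° clockwise and viewed slightly from the right. The Site 5 slice takes up 36% of the pie.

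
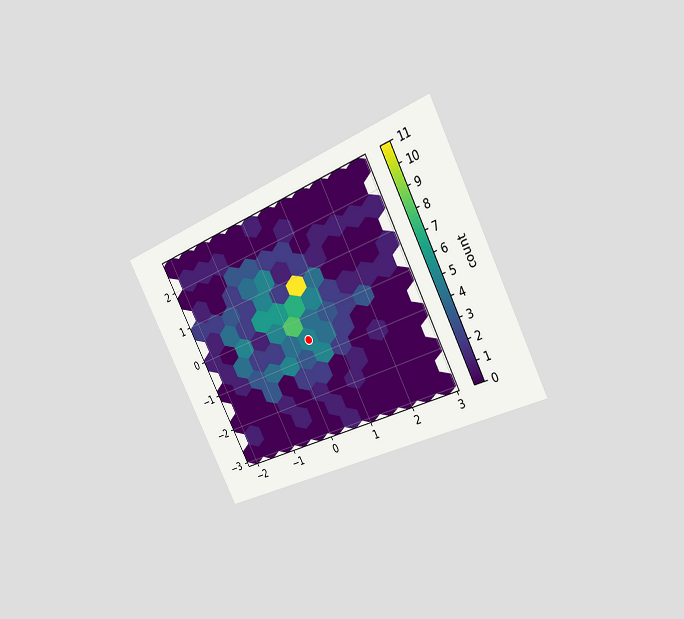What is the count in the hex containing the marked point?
The chart is tilted about 27° counter-clockwise and viewed slightly from the right. The marked hex reads 5 on the colorbar.

5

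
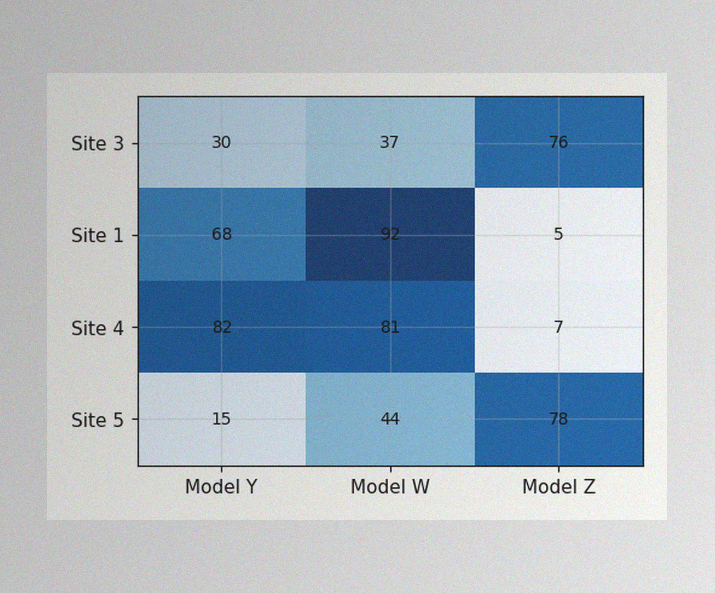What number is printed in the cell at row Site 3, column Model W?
The image has some photo noise and uneven lighting. The (Site 3, Model W) cell reads 37.

37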